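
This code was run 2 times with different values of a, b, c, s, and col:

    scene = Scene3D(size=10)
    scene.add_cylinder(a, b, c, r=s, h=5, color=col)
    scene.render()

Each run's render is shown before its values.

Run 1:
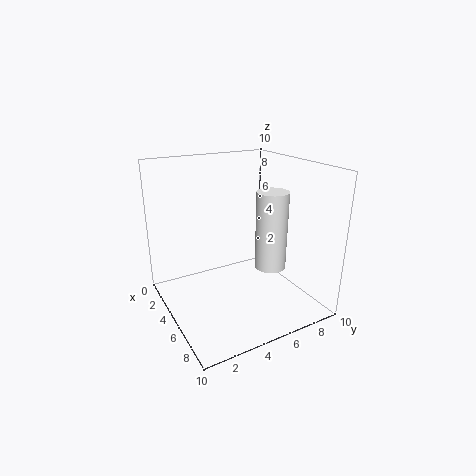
a = 7.5; b = 6; c = 3.75; s = 1; col = 'white'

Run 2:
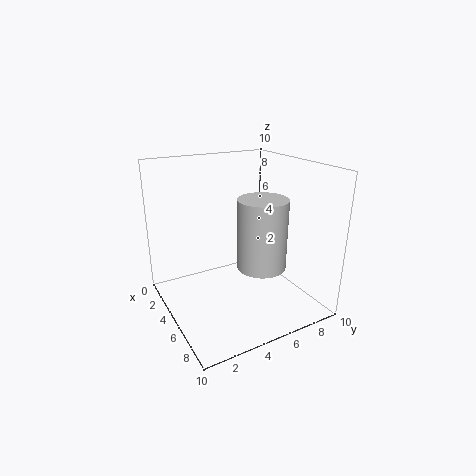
a = 5.75; b = 6.5; c = 2.75; s = 1.75; col = 'lightgray'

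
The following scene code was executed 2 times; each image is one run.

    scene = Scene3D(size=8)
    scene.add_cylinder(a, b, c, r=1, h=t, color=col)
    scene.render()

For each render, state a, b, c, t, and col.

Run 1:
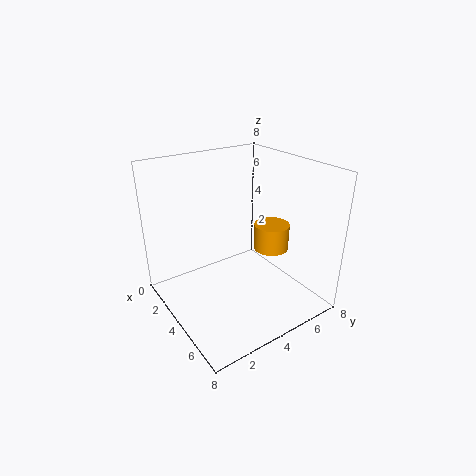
a = 4.5, b = 6, c = 3, t = 1.5, col = 'orange'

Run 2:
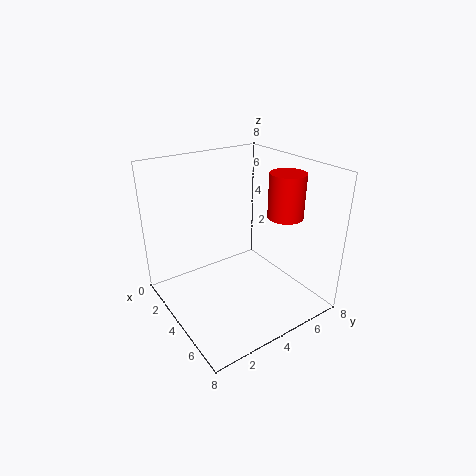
a = 5, b = 6.5, c = 5, t = 2.5, col = 'red'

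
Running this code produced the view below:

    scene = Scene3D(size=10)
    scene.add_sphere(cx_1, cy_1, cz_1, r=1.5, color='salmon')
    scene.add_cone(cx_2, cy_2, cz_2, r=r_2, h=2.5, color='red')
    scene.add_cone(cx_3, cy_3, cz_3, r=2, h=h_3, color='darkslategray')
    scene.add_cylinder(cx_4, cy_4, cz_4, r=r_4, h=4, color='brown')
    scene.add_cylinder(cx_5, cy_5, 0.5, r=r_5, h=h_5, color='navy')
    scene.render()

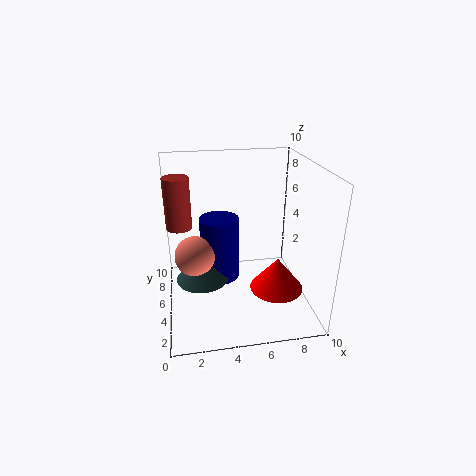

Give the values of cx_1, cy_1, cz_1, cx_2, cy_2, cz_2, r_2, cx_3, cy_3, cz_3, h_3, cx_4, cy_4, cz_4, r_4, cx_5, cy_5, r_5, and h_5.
cx_1 = 2
cy_1 = 6.5
cz_1 = 3
cx_2 = 8
cy_2 = 5
cz_2 = 0.5
r_2 = 2
cx_3 = 2.5
cy_3 = 6.5
cz_3 = 1
h_3 = 2
cx_4 = 1
cy_4 = 8.5
cz_4 = 4.5
r_4 = 1
cx_5 = 4
cy_5 = 7.5
r_5 = 1.5
h_5 = 5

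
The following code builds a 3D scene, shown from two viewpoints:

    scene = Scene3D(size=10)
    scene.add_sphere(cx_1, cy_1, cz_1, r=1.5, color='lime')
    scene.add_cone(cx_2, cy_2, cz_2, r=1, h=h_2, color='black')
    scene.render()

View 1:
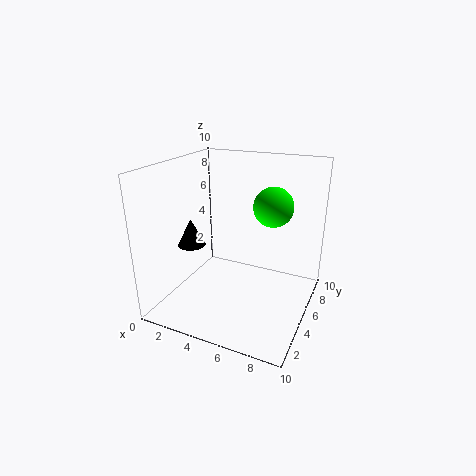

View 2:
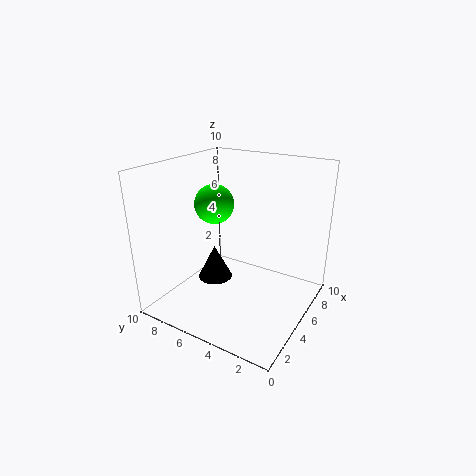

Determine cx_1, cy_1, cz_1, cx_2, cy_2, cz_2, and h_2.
cx_1 = 6.5
cy_1 = 8
cz_1 = 6.5
cx_2 = 1.5
cy_2 = 4.5
cz_2 = 4
h_2 = 2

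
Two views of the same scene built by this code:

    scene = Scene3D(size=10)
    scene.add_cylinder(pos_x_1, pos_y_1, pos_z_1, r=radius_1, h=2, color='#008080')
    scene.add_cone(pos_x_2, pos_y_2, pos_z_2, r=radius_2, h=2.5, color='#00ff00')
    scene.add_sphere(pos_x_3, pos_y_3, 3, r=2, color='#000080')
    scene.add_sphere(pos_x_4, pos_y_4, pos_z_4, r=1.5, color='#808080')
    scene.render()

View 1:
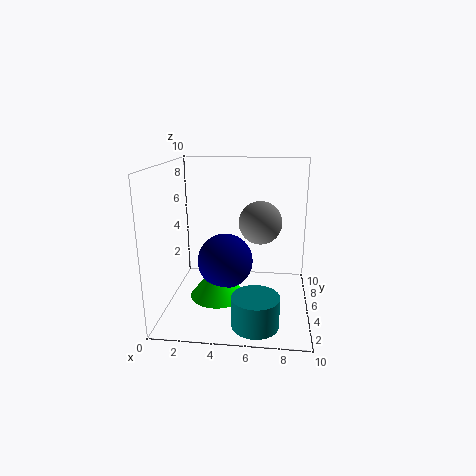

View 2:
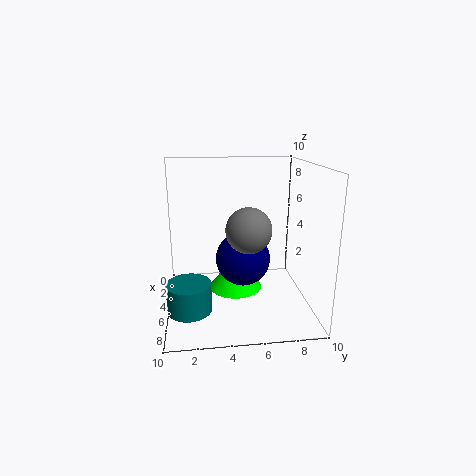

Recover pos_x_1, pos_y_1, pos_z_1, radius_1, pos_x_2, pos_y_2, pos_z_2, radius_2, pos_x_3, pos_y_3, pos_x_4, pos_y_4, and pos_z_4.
pos_x_1 = 6.5, pos_y_1 = 1.5, pos_z_1 = 0.5, radius_1 = 1.5, pos_x_2 = 3.5, pos_y_2 = 5, pos_z_2 = 0.5, radius_2 = 2, pos_x_3 = 4, pos_y_3 = 5.5, pos_x_4 = 6.5, pos_y_4 = 5.5, pos_z_4 = 6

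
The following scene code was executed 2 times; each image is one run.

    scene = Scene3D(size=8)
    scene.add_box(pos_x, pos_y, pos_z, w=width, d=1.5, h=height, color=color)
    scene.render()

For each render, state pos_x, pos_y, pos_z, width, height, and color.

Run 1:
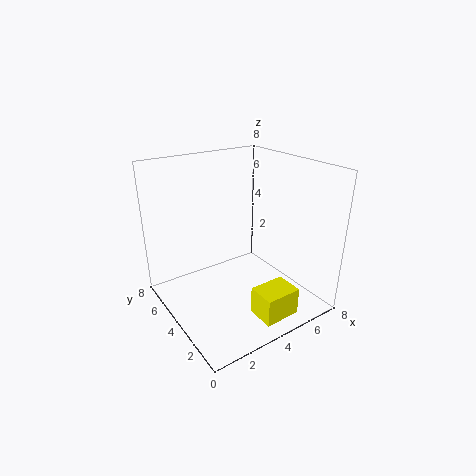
pos_x = 3.5; pos_y = 0.5; pos_z = 0.5; width = 2; height = 1.5; color = 'yellow'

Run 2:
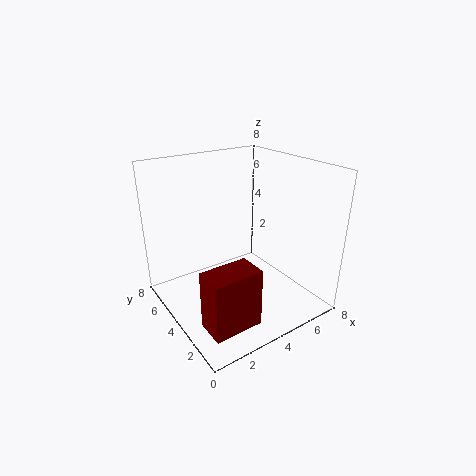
pos_x = 0.5; pos_y = 0.5; pos_z = 1; width = 2.5; height = 3; color = 'maroon'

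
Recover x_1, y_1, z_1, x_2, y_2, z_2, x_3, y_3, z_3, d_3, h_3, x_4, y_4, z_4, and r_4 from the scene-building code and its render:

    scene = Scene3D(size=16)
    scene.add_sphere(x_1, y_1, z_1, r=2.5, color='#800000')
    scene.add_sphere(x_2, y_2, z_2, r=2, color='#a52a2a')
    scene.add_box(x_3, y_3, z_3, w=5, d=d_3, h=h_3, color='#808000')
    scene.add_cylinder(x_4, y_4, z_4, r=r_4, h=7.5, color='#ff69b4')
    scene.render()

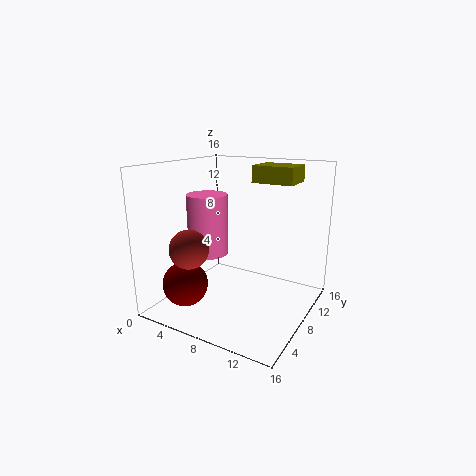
x_1 = 3.5, y_1 = 4, z_1 = 3, x_2 = 5.5, y_2 = 2.5, z_2 = 8, x_3 = 7.5, y_3 = 12, z_3 = 13.5, d_3 = 4, h_3 = 2, x_4 = 2.5, y_4 = 10, z_4 = 4.5, r_4 = 2.5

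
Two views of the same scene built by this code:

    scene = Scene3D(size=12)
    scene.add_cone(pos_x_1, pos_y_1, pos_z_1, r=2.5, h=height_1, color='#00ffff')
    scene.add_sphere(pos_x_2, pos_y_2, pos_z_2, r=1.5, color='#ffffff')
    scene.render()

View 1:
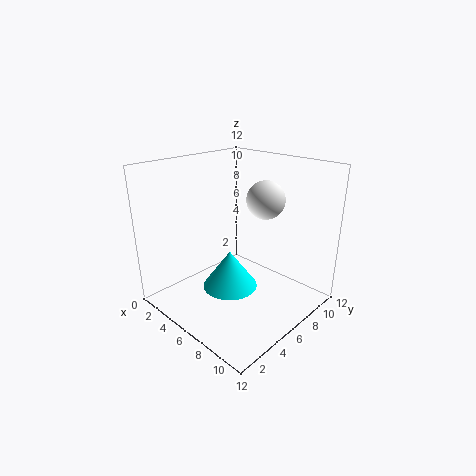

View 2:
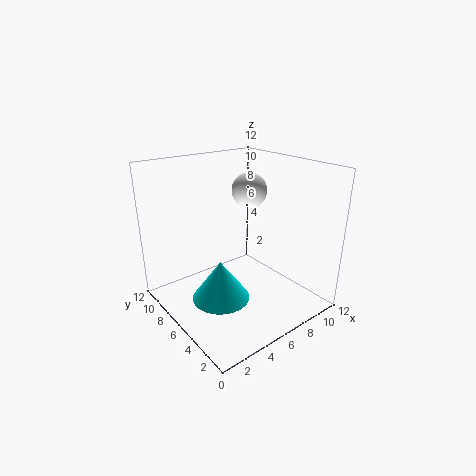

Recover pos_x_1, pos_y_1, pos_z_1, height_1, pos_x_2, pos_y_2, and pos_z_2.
pos_x_1 = 4.5; pos_y_1 = 6.5; pos_z_1 = 0.5; height_1 = 3.5; pos_x_2 = 8; pos_y_2 = 7; pos_z_2 = 9.5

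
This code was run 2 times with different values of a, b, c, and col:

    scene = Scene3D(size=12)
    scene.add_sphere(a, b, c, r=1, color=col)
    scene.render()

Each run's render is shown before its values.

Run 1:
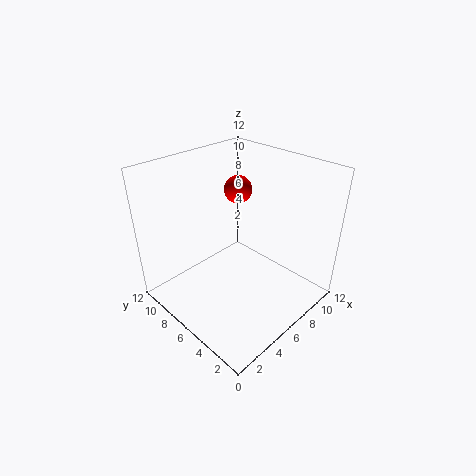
a = 5, b = 5, c = 11, col = 'red'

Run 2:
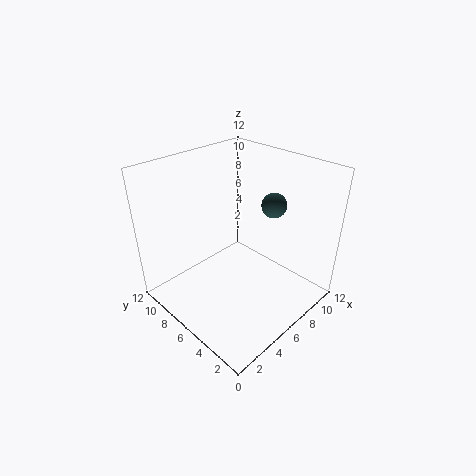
a = 8, b = 4, c = 9, col = 'darkslategray'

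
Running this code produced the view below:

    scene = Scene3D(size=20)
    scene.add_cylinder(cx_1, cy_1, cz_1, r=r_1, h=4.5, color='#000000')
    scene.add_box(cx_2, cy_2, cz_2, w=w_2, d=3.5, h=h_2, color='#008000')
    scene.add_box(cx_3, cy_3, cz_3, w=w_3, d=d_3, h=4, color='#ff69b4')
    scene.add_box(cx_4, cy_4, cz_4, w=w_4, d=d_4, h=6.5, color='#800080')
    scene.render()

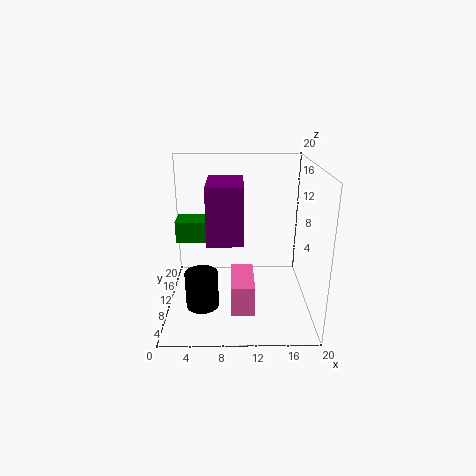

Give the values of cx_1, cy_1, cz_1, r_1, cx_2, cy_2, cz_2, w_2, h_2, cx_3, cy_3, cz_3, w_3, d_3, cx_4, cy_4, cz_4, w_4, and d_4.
cx_1 = 5.5
cy_1 = 3
cz_1 = 4
r_1 = 2
cx_2 = 1.5
cy_2 = 9.5
cz_2 = 9.5
w_2 = 6
h_2 = 3
cx_3 = 9
cy_3 = 2.5
cz_3 = 2.5
w_3 = 3
d_3 = 6.5
cx_4 = 6.5
cy_4 = 0.5
cz_4 = 13
w_4 = 4
d_4 = 6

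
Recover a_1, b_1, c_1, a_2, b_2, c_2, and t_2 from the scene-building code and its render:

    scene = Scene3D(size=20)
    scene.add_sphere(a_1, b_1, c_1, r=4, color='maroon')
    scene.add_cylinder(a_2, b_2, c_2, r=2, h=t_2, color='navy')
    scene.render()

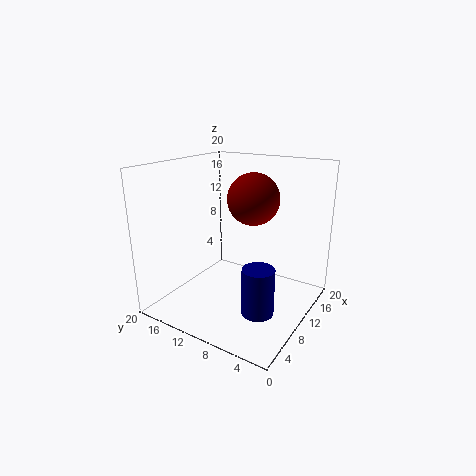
a_1 = 16, b_1 = 11, c_1 = 14, a_2 = 5, b_2 = 4, c_2 = 3, t_2 = 6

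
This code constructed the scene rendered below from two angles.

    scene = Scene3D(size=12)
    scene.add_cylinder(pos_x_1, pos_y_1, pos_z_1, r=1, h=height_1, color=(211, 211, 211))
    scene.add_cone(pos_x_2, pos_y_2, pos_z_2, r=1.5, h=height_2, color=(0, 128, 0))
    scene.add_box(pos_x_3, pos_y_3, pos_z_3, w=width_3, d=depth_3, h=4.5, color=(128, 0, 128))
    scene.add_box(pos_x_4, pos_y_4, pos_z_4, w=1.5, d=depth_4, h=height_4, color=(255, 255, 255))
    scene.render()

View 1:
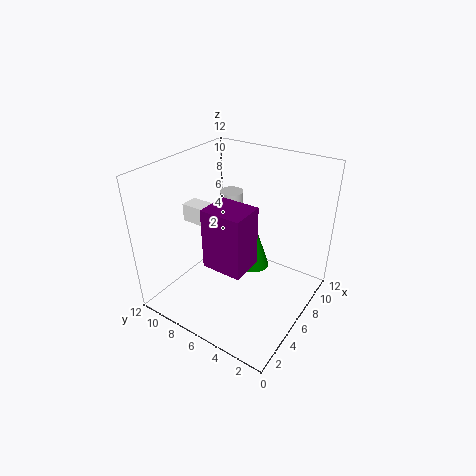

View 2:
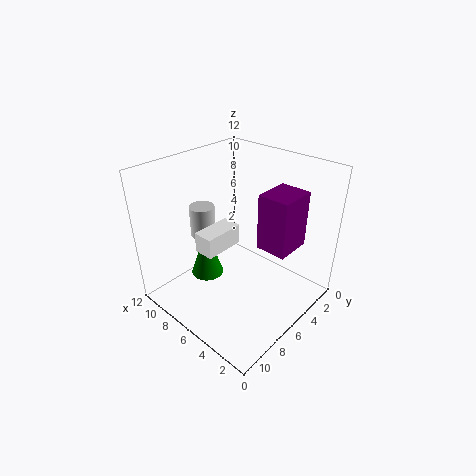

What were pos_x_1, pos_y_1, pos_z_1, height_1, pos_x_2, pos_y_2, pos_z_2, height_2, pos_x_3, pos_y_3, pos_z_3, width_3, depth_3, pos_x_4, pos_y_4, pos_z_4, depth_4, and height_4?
pos_x_1 = 8
pos_y_1 = 8
pos_z_1 = 6.5
height_1 = 2.5
pos_x_2 = 9.5
pos_y_2 = 6.5
pos_z_2 = 1
height_2 = 4.5
pos_x_3 = 1.5
pos_y_3 = 3
pos_z_3 = 6
width_3 = 2.5
depth_3 = 3
pos_x_4 = 4.5
pos_y_4 = 7.5
pos_z_4 = 7
depth_4 = 3
height_4 = 1.5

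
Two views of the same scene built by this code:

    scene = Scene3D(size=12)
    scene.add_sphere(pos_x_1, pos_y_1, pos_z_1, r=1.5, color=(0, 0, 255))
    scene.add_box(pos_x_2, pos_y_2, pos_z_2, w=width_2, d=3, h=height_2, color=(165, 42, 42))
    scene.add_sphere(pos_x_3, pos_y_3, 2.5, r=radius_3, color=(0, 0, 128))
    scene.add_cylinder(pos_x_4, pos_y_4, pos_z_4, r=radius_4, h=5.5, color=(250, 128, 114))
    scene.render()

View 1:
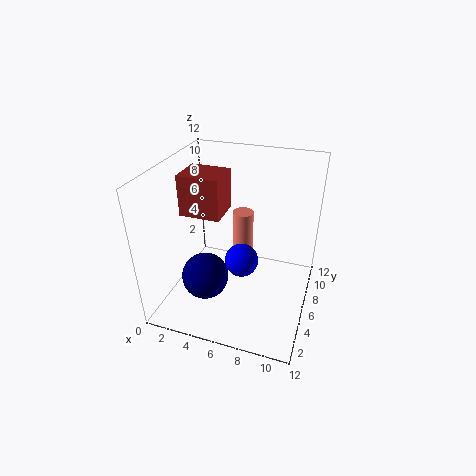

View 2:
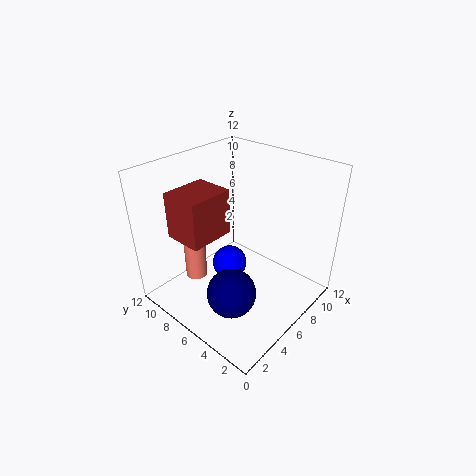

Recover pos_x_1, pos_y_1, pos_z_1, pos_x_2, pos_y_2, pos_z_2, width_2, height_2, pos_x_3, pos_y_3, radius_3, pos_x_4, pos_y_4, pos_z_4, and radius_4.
pos_x_1 = 6; pos_y_1 = 7; pos_z_1 = 3; pos_x_2 = 1; pos_y_2 = 5.5; pos_z_2 = 7.5; width_2 = 3.5; height_2 = 3.5; pos_x_3 = 3.5; pos_y_3 = 4.5; radius_3 = 2; pos_x_4 = 5; pos_y_4 = 10.5; pos_z_4 = 0.5; radius_4 = 1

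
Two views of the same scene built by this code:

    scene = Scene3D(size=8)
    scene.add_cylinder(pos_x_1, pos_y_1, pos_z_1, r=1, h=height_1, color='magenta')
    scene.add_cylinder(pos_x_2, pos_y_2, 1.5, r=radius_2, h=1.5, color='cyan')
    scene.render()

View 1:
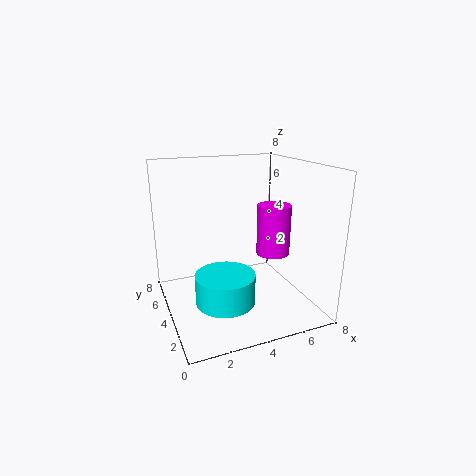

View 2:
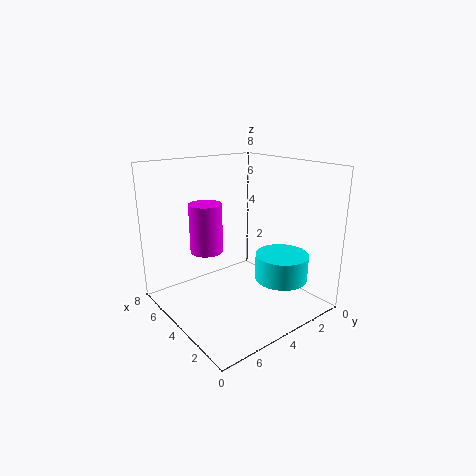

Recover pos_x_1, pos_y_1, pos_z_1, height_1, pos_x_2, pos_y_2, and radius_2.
pos_x_1 = 6.5
pos_y_1 = 4.5
pos_z_1 = 2.5
height_1 = 3
pos_x_2 = 2.5
pos_y_2 = 2
radius_2 = 1.5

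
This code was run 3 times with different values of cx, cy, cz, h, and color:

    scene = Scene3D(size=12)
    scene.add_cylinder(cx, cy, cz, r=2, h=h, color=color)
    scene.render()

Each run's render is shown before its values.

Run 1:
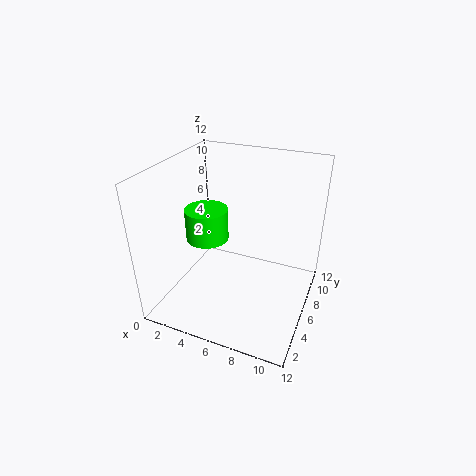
cx = 2
cy = 8
cz = 4
h = 3
color = 'lime'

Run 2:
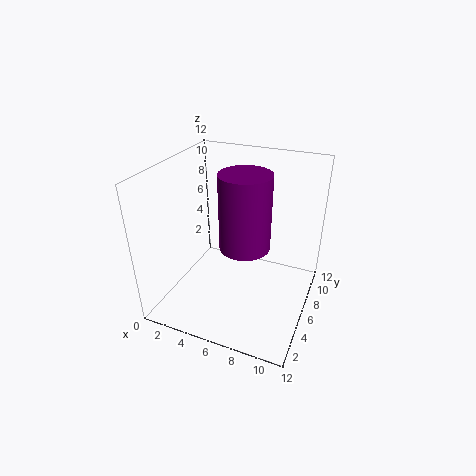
cx = 7
cy = 5
cz = 6
h = 6
color = 'purple'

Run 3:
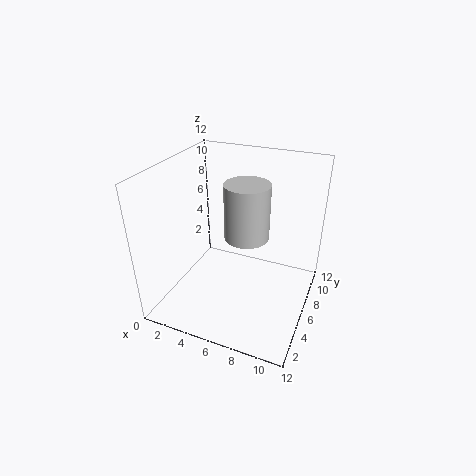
cx = 6
cy = 8
cz = 5
h = 5
color = 'lightgray'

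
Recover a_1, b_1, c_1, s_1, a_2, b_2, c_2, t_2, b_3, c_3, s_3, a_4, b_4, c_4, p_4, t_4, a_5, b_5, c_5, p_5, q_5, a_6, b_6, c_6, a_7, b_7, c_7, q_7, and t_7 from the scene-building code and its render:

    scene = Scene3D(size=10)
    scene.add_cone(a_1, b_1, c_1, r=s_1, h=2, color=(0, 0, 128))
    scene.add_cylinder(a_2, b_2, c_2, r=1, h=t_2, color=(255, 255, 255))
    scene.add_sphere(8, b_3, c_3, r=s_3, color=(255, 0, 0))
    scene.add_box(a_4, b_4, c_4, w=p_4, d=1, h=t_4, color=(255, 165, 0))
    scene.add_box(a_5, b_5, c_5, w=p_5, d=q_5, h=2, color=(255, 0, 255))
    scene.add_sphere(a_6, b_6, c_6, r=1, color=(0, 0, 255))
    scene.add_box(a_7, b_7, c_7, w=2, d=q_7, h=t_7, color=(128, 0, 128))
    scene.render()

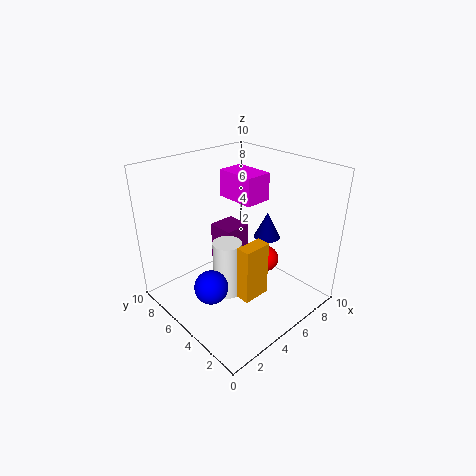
a_1 = 8; b_1 = 5; c_1 = 4; s_1 = 1; a_2 = 4; b_2 = 5; c_2 = 1; t_2 = 4; b_3 = 5; c_3 = 2; s_3 = 1; a_4 = 4; b_4 = 3; c_4 = 1; p_4 = 2; t_4 = 4; a_5 = 6; b_5 = 5; c_5 = 7; p_5 = 2; q_5 = 3; a_6 = 1; b_6 = 3; c_6 = 4; a_7 = 5; b_7 = 6; c_7 = 2; q_7 = 2; t_7 = 3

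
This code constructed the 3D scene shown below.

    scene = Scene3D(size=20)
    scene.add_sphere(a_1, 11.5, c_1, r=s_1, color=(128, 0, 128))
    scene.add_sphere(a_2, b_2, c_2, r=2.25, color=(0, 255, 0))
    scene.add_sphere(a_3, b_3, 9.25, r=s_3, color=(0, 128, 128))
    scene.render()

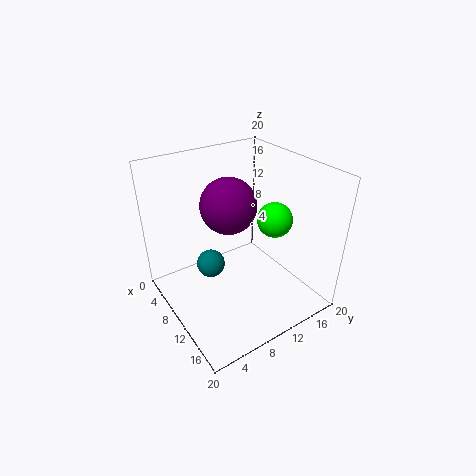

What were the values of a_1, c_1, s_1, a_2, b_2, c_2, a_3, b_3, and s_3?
a_1 = 5.25; c_1 = 12.5; s_1 = 4.25; a_2 = 14.25; b_2 = 12.75; c_2 = 14; a_3 = 12; b_3 = 4.5; s_3 = 1.75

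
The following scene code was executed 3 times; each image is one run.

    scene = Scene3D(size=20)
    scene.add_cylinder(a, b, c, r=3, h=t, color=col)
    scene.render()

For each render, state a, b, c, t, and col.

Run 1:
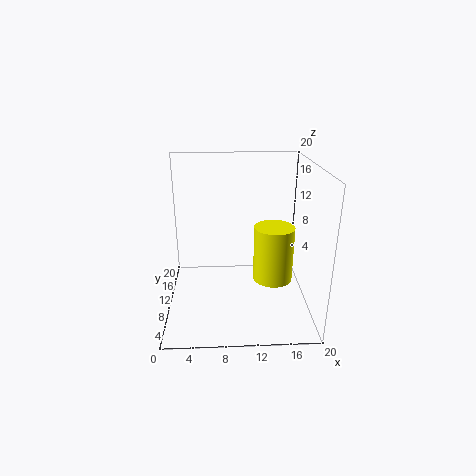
a = 15.5; b = 12.5; c = 2; t = 8.5; col = 'yellow'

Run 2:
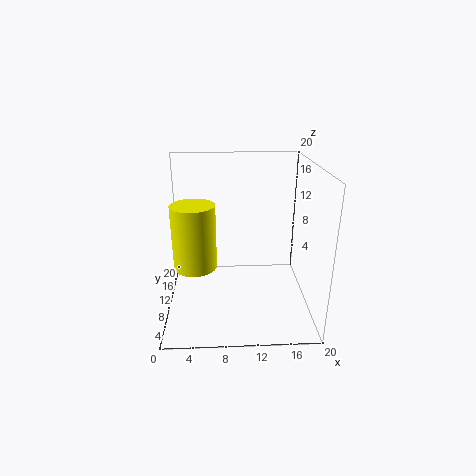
a = 4; b = 9.5; c = 6; t = 9; col = 'yellow'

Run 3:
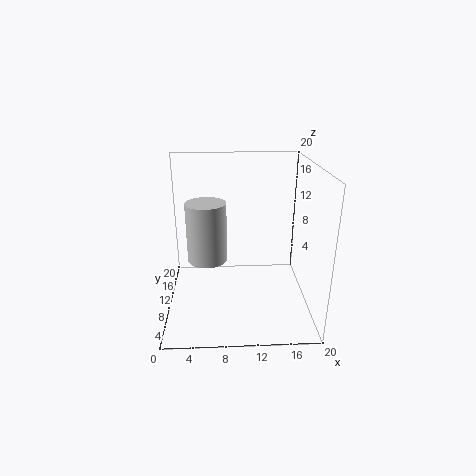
a = 5.5; b = 13.5; c = 5; t = 9; col = 'lightgray'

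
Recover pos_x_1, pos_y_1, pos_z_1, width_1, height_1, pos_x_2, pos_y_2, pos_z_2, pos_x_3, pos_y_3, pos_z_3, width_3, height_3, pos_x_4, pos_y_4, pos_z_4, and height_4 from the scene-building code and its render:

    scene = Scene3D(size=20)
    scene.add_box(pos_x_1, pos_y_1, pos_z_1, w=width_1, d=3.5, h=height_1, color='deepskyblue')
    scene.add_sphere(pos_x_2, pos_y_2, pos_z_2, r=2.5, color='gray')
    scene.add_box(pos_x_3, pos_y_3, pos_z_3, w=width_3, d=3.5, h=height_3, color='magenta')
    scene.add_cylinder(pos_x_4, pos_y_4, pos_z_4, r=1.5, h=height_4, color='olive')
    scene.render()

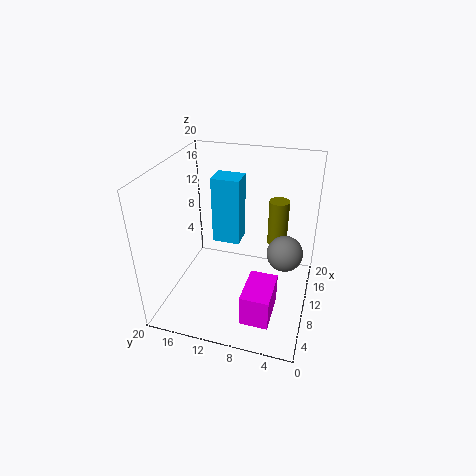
pos_x_1 = 7
pos_y_1 = 9
pos_z_1 = 11
width_1 = 3
height_1 = 8.5
pos_x_2 = 11
pos_y_2 = 3.5
pos_z_2 = 8
pos_x_3 = 0.5
pos_y_3 = 3.5
pos_z_3 = 4
width_3 = 5.5
height_3 = 4
pos_x_4 = 16
pos_y_4 = 5.5
pos_z_4 = 6.5
height_4 = 7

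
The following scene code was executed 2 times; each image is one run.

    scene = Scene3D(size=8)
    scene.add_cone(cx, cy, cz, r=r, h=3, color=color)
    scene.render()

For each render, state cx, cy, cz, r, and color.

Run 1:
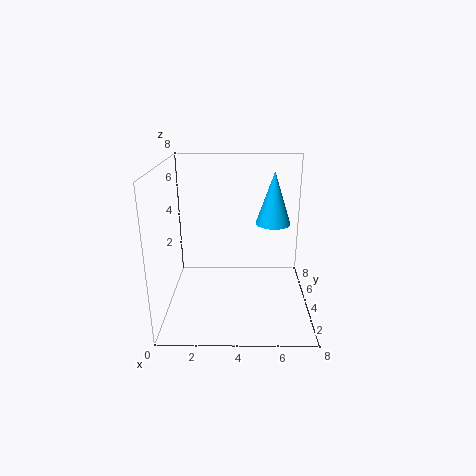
cx = 6; cy = 5; cz = 4.5; r = 1; color = 'deepskyblue'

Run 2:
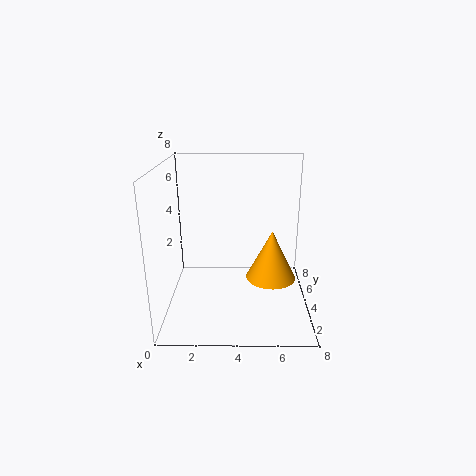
cx = 6; cy = 5; cz = 1; r = 1.5; color = 'orange'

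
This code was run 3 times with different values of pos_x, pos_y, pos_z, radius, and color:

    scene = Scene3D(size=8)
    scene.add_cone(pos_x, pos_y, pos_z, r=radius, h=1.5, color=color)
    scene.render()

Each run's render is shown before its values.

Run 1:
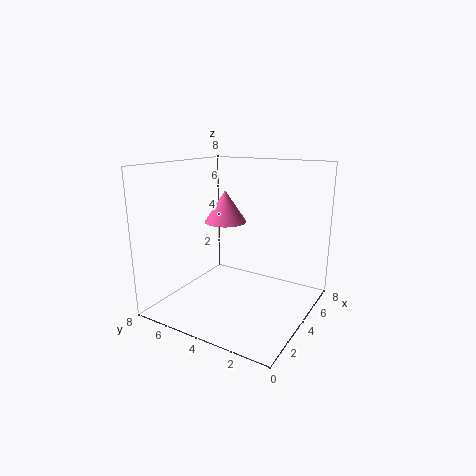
pos_x = 2
pos_y = 3.5
pos_z = 5.5
radius = 1
color = 'hotpink'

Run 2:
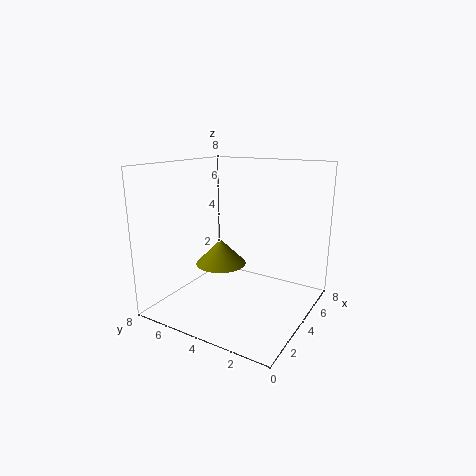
pos_x = 4.5
pos_y = 5.5
pos_z = 2
radius = 1.5
color = 'olive'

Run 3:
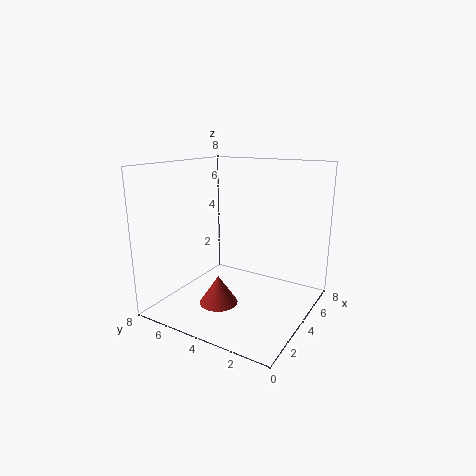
pos_x = 2
pos_y = 4
pos_z = 1
radius = 1
color = 'brown'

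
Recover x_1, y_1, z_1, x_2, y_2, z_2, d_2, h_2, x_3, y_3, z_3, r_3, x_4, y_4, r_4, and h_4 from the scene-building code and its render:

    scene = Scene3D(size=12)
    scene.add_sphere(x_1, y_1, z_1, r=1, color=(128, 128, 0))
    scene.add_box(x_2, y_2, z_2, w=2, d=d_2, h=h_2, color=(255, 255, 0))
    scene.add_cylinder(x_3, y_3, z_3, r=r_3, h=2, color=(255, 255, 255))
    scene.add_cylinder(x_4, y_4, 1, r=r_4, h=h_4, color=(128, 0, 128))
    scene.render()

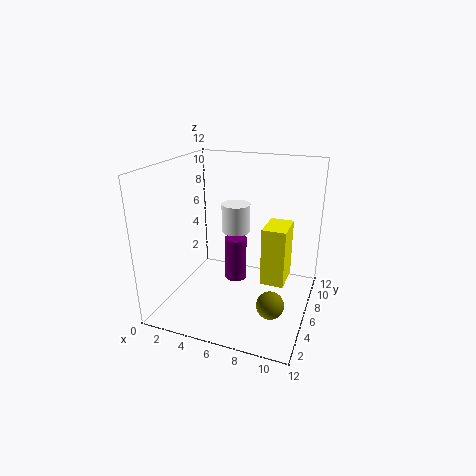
x_1 = 10, y_1 = 2, z_1 = 3, x_2 = 8, y_2 = 6, z_2 = 2, d_2 = 3, h_2 = 5, x_3 = 7, y_3 = 3, z_3 = 8, r_3 = 1, x_4 = 5, y_4 = 8, r_4 = 1, h_4 = 4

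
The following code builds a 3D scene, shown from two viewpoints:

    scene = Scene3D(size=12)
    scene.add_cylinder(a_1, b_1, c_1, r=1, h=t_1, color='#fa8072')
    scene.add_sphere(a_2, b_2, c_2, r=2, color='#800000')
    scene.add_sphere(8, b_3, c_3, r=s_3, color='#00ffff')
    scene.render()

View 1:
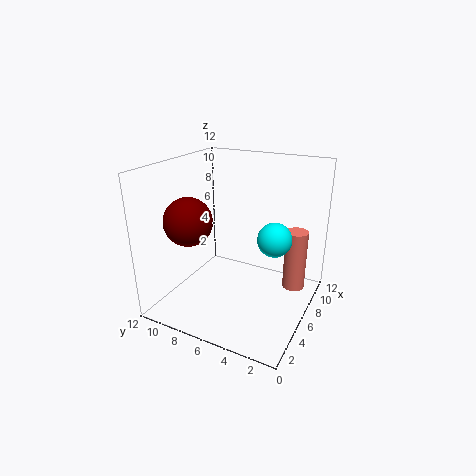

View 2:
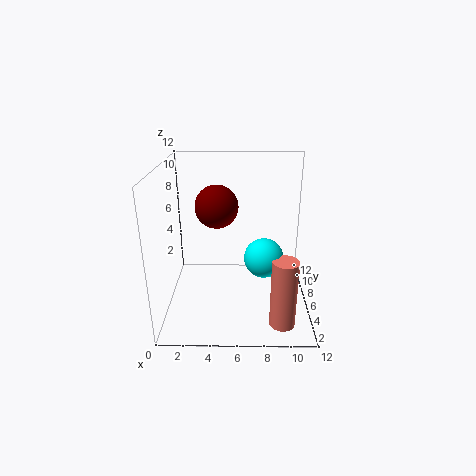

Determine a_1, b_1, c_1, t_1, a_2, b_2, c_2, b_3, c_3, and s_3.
a_1 = 9.5
b_1 = 2
c_1 = 0.5
t_1 = 5.5
a_2 = 4
b_2 = 9.5
c_2 = 7.5
b_3 = 3.5
c_3 = 5.5
s_3 = 1.5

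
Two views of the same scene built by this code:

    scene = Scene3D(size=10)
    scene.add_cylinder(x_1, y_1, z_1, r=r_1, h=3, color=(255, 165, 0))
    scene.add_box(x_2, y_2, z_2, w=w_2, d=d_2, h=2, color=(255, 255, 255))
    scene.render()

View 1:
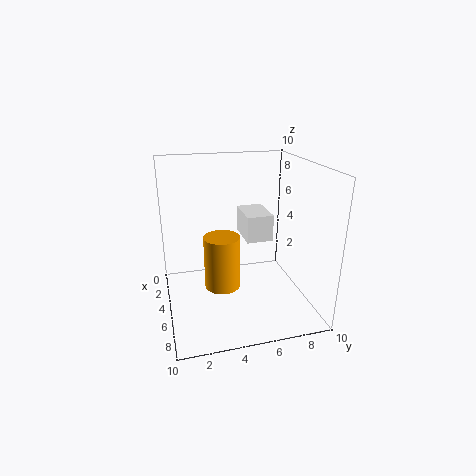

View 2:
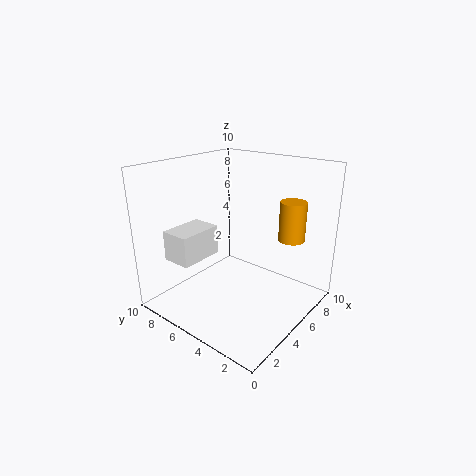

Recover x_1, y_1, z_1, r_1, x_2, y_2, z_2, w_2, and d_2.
x_1 = 9
y_1 = 3
z_1 = 4
r_1 = 1
x_2 = 1
y_2 = 6
z_2 = 4
w_2 = 3
d_2 = 2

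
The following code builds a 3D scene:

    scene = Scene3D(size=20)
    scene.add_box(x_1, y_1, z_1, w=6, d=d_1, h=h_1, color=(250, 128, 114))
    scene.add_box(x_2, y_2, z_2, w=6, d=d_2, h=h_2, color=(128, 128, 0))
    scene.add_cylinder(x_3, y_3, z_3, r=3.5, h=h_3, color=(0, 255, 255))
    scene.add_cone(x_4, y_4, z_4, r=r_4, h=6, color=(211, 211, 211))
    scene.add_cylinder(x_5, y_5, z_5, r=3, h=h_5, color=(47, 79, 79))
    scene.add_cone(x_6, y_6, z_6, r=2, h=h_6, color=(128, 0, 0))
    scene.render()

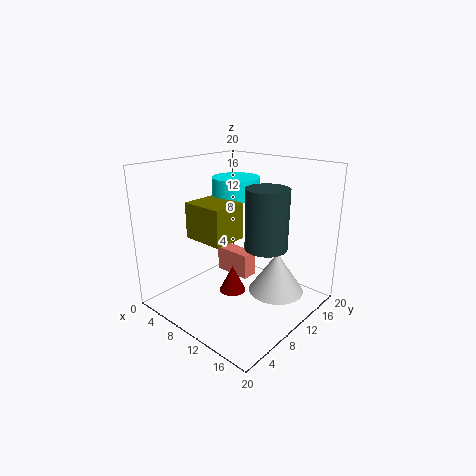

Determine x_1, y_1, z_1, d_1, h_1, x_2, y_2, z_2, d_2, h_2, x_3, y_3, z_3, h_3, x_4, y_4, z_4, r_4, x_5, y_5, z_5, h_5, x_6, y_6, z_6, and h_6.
x_1 = 2, y_1 = 14, z_1 = 1, d_1 = 2.5, h_1 = 4, x_2 = 4.5, y_2 = 5.5, z_2 = 10, d_2 = 5, h_2 = 5, x_3 = 6.5, y_3 = 13.5, z_3 = 14.5, h_3 = 3, x_4 = 14, y_4 = 14, z_4 = 1.5, r_4 = 4, x_5 = 13, y_5 = 12.5, z_5 = 8.5, h_5 = 8.5, x_6 = 8, y_6 = 11, z_6 = 0.5, h_6 = 4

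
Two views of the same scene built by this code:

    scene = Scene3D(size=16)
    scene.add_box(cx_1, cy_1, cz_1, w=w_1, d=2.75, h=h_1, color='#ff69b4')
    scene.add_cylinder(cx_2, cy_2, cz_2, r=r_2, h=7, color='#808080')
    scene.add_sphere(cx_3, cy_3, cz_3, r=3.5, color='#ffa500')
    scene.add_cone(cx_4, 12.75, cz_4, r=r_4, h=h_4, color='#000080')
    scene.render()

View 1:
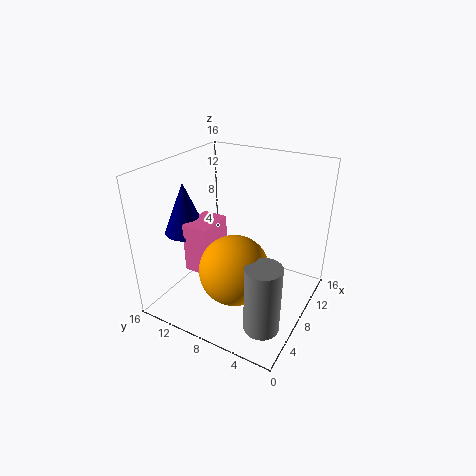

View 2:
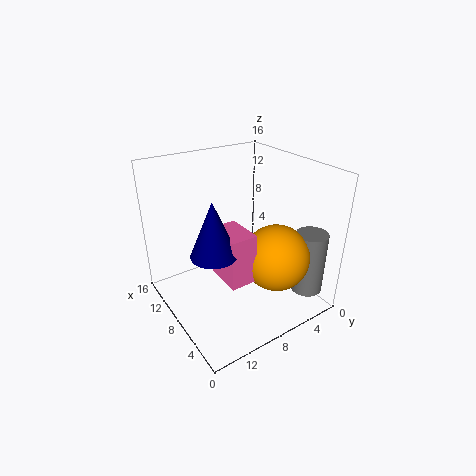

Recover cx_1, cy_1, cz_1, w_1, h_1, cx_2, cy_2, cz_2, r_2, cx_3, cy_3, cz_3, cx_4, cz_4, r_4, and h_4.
cx_1 = 3.25, cy_1 = 9, cz_1 = 5.5, w_1 = 4, h_1 = 5.25, cx_2 = 2.5, cy_2 = 2.25, cz_2 = 2.25, r_2 = 1.75, cx_3 = 3.75, cy_3 = 6, cz_3 = 7, cx_4 = 5, cz_4 = 9, r_4 = 2.25, h_4 = 5.5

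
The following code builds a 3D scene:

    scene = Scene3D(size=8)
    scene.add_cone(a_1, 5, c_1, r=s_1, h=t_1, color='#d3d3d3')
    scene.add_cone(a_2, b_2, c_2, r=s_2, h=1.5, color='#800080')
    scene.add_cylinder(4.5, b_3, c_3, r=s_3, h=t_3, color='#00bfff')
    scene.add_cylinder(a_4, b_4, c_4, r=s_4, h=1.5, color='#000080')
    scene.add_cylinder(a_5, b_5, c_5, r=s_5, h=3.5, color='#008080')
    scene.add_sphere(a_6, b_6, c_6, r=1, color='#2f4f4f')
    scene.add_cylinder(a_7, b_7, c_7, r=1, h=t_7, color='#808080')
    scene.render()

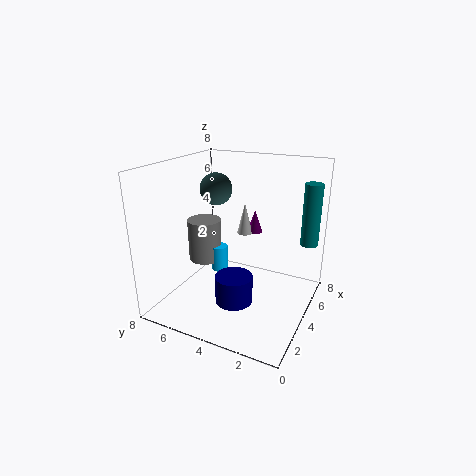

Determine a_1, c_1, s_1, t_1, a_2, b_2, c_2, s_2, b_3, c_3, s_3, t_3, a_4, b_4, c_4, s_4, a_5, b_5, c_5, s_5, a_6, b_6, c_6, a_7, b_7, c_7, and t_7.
a_1 = 7
c_1 = 3
s_1 = 0.5
t_1 = 2
a_2 = 7.5
b_2 = 4.5
c_2 = 3
s_2 = 0.5
b_3 = 5.5
c_3 = 1.5
s_3 = 0.5
t_3 = 1.5
a_4 = 2.5
b_4 = 3.5
c_4 = 1
s_4 = 1
a_5 = 6
b_5 = 0.5
c_5 = 3.5
s_5 = 0.5
a_6 = 6
b_6 = 6.5
c_6 = 6
a_7 = 4.5
b_7 = 6.5
c_7 = 2
t_7 = 2.5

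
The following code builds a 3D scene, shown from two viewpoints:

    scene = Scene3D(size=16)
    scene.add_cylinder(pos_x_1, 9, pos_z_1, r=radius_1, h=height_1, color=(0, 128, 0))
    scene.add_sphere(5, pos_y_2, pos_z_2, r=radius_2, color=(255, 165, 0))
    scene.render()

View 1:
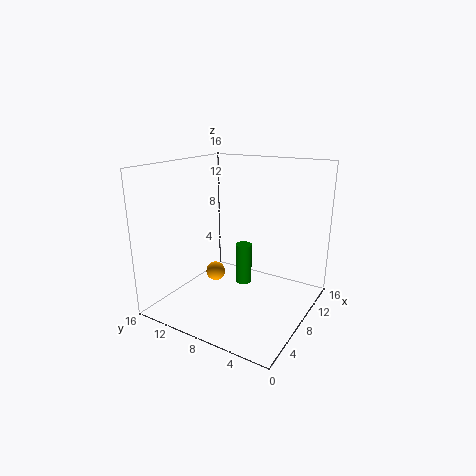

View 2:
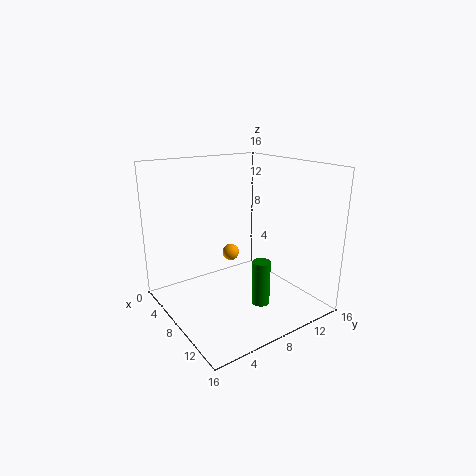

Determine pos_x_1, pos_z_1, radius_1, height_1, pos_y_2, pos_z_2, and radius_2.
pos_x_1 = 11
pos_z_1 = 1
radius_1 = 1
height_1 = 5
pos_y_2 = 9
pos_z_2 = 5
radius_2 = 1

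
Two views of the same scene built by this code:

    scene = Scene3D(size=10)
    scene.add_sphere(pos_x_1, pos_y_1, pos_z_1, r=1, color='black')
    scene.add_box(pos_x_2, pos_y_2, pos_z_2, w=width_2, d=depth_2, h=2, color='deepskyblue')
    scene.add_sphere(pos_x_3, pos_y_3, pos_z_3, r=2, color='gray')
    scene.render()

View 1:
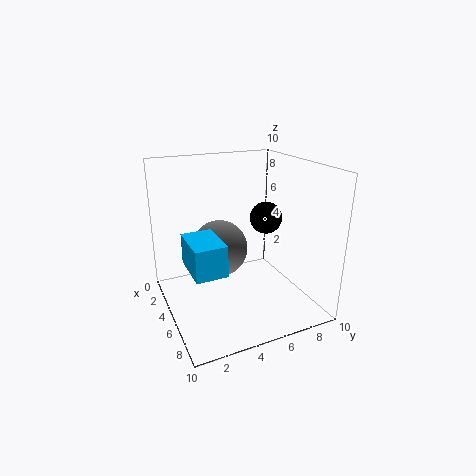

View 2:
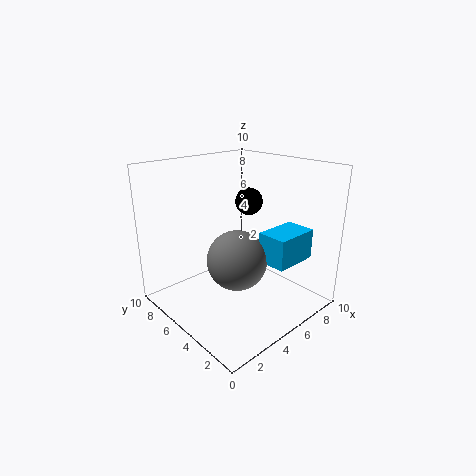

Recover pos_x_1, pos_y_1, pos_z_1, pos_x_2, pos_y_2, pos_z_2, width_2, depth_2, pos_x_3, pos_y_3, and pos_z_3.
pos_x_1 = 7, pos_y_1 = 6, pos_z_1 = 7, pos_x_2 = 5, pos_y_2 = 1, pos_z_2 = 4, width_2 = 3, depth_2 = 2, pos_x_3 = 4, pos_y_3 = 4, pos_z_3 = 4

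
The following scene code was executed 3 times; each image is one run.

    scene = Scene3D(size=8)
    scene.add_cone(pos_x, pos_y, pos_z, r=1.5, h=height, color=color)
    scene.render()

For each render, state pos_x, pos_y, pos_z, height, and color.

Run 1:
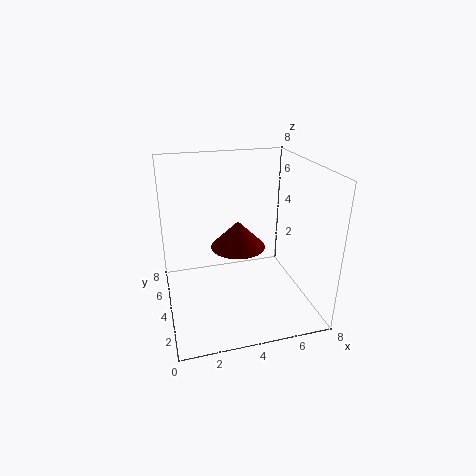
pos_x = 4
pos_y = 4
pos_z = 3.5
height = 1.5
color = 'maroon'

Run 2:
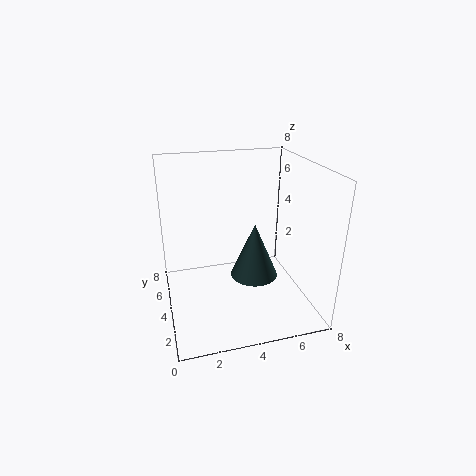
pos_x = 5.5
pos_y = 5.5
pos_z = 0.5
height = 3.5
color = 'darkslategray'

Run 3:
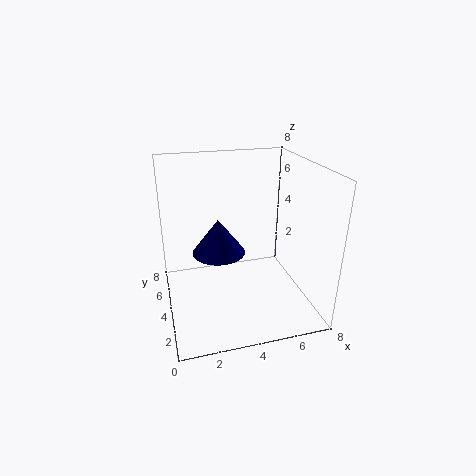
pos_x = 3
pos_y = 4.5
pos_z = 3
height = 2
color = 'navy'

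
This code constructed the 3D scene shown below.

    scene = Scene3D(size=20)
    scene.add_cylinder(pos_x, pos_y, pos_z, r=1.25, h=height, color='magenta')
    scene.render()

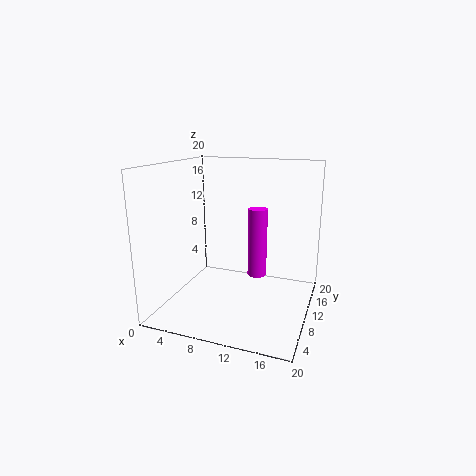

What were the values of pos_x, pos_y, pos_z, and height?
pos_x = 13.25; pos_y = 8.5; pos_z = 5.75; height = 9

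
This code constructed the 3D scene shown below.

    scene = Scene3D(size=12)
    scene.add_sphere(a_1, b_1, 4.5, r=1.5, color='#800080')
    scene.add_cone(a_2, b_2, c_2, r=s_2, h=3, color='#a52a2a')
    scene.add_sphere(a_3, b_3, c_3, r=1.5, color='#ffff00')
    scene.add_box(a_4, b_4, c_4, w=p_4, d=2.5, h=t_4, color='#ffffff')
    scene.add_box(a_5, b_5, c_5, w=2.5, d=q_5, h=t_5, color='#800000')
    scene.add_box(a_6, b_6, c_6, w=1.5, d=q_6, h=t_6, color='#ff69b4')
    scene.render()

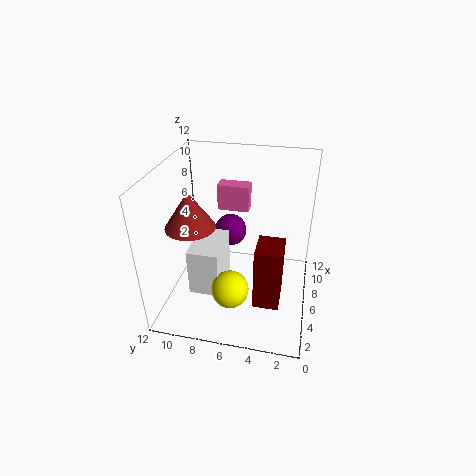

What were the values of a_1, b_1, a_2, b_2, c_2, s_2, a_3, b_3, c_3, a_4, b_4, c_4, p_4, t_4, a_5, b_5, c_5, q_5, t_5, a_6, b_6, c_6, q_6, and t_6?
a_1 = 9.5, b_1 = 7.5, a_2 = 4.5, b_2 = 9.5, c_2 = 7.5, s_2 = 2, a_3 = 3, b_3 = 6, c_3 = 3, a_4 = 3, b_4 = 7, c_4 = 2, p_4 = 4, t_4 = 4, a_5 = 2, b_5 = 2, c_5 = 2.5, q_5 = 2, t_5 = 5, a_6 = 10.5, b_6 = 6, c_6 = 6, q_6 = 3, t_6 = 2.5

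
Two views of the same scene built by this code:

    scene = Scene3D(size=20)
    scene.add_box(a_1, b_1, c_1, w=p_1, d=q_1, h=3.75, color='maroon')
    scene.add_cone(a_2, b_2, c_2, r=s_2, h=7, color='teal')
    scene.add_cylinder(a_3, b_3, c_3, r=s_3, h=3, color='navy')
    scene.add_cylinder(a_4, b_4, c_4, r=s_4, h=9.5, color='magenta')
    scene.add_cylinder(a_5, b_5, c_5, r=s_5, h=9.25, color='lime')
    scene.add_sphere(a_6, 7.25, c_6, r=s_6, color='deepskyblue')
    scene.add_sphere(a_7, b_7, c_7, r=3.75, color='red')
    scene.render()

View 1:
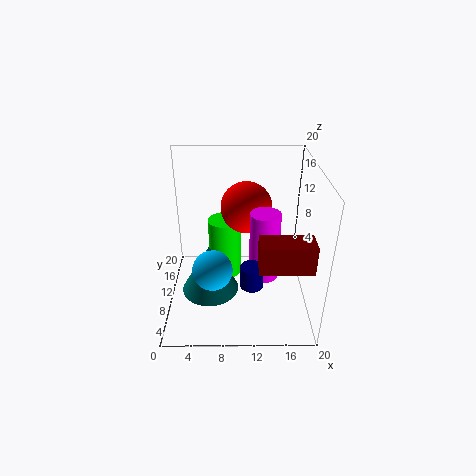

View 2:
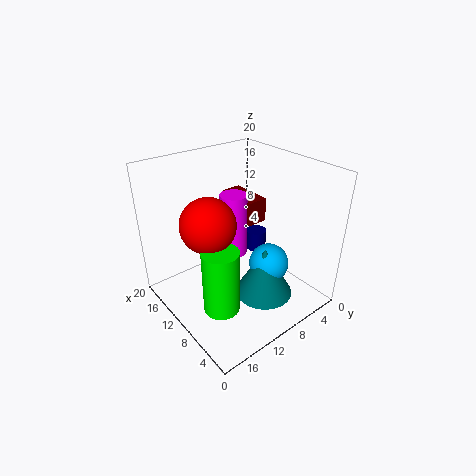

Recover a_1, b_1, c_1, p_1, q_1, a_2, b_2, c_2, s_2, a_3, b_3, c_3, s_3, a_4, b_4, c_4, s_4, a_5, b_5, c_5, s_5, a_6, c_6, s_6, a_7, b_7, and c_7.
a_1 = 12.5; b_1 = 2.5; c_1 = 9.25; p_1 = 6.75; q_1 = 3.25; a_2 = 6; b_2 = 8.5; c_2 = 2.5; s_2 = 4; a_3 = 11.75; b_3 = 5; c_3 = 5.75; s_3 = 1.5; a_4 = 13.5; b_4 = 8; c_4 = 5.25; s_4 = 2; a_5 = 8; b_5 = 14.5; c_5 = 1.25; s_5 = 2.5; a_6 = 6.5; c_6 = 6.5; s_6 = 2.75; a_7 = 11.25; b_7 = 14; c_7 = 12.75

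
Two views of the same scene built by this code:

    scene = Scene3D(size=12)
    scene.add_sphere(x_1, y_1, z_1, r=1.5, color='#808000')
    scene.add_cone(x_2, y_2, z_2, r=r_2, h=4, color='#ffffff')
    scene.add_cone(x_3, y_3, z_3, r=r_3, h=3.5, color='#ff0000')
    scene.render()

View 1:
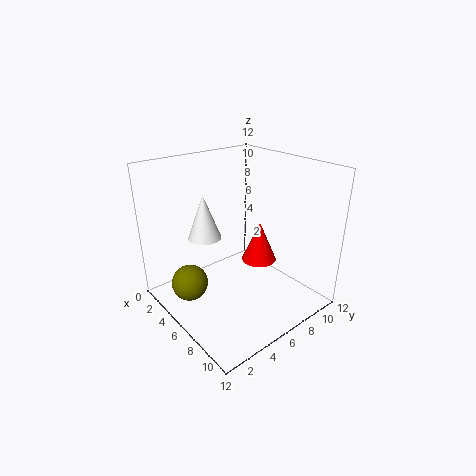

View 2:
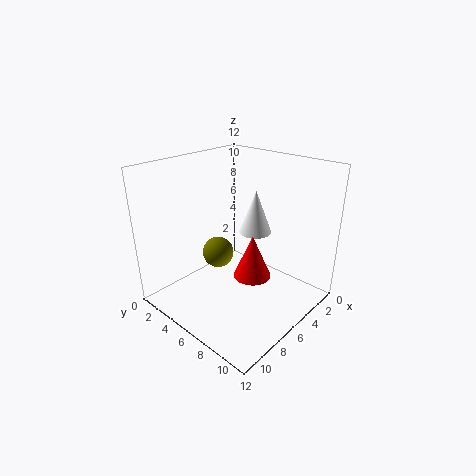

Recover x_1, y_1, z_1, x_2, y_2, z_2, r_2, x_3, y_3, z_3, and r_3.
x_1 = 4.5; y_1 = 2; z_1 = 2.5; x_2 = 2.5; y_2 = 5; z_2 = 5; r_2 = 1.5; x_3 = 6.5; y_3 = 8; z_3 = 3.5; r_3 = 1.5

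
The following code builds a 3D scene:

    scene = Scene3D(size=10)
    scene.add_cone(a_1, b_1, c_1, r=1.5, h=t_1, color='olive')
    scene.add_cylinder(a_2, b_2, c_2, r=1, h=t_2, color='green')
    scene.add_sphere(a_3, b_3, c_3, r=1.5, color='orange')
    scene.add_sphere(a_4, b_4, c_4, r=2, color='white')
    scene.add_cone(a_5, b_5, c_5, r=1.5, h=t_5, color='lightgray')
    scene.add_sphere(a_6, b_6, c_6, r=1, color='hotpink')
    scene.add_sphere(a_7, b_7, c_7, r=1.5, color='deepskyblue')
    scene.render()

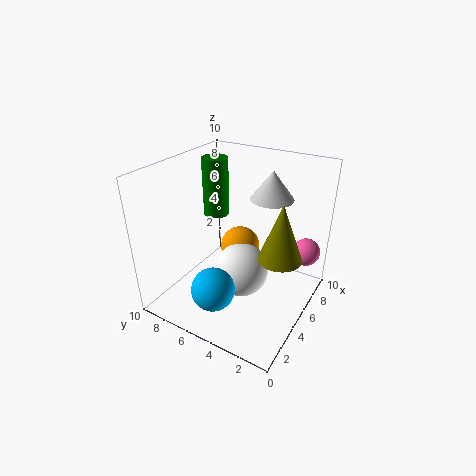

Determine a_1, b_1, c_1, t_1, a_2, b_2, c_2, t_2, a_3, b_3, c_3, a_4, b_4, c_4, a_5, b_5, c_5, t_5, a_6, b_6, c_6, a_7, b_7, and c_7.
a_1 = 5.5
b_1 = 2
c_1 = 4
t_1 = 4
a_2 = 7.5
b_2 = 8.5
c_2 = 5
t_2 = 4.5
a_3 = 7
b_3 = 6
c_3 = 3
a_4 = 5.5
b_4 = 5
c_4 = 2
a_5 = 7
b_5 = 3.5
c_5 = 7.5
t_5 = 2
a_6 = 8
b_6 = 1
c_6 = 3.5
a_7 = 2.5
b_7 = 5.5
c_7 = 2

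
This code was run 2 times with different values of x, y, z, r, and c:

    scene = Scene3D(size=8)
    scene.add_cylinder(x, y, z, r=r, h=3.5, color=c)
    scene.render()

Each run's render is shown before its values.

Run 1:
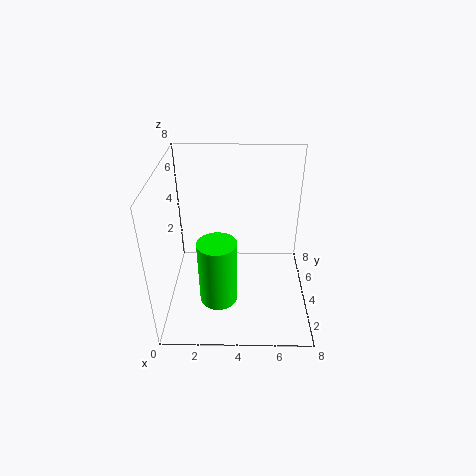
x = 3
y = 2
z = 1.5
r = 1
c = 'lime'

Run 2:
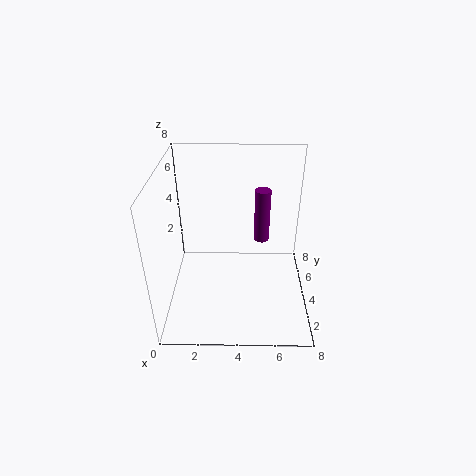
x = 5.5
y = 7
z = 2
r = 0.5
c = 'purple'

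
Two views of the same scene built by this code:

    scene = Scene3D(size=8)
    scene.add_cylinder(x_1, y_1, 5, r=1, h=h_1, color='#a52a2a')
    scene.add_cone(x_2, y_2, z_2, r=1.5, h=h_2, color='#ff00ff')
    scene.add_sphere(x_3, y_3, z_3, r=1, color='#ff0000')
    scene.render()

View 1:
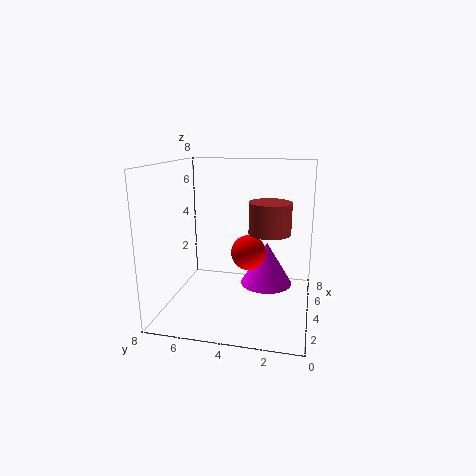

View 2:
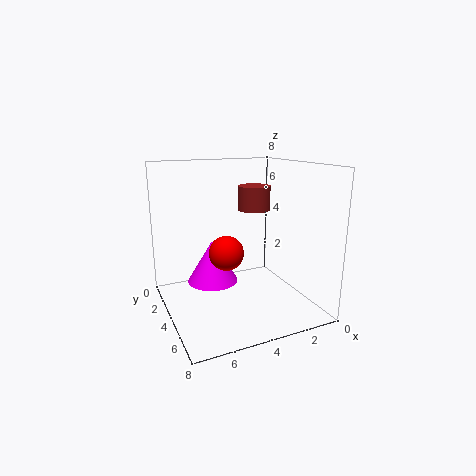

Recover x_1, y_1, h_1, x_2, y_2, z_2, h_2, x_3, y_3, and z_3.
x_1 = 2
y_1 = 2
h_1 = 1.5
x_2 = 5
y_2 = 2.5
z_2 = 1
h_2 = 2.5
x_3 = 4.5
y_3 = 3.5
z_3 = 3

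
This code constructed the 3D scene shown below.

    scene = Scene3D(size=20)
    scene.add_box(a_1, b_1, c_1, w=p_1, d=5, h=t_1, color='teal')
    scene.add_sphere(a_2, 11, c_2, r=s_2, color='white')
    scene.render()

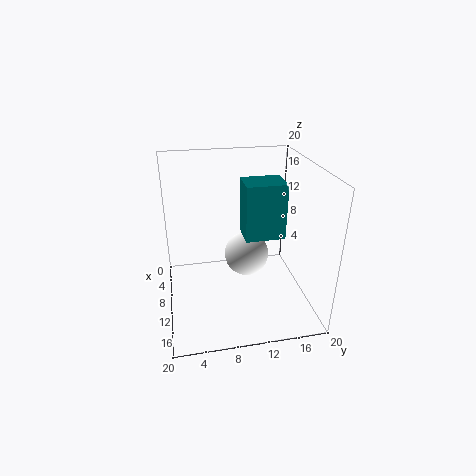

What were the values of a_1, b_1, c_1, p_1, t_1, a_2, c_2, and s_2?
a_1 = 11
b_1 = 10
c_1 = 12
p_1 = 4
t_1 = 7
a_2 = 11
c_2 = 8
s_2 = 3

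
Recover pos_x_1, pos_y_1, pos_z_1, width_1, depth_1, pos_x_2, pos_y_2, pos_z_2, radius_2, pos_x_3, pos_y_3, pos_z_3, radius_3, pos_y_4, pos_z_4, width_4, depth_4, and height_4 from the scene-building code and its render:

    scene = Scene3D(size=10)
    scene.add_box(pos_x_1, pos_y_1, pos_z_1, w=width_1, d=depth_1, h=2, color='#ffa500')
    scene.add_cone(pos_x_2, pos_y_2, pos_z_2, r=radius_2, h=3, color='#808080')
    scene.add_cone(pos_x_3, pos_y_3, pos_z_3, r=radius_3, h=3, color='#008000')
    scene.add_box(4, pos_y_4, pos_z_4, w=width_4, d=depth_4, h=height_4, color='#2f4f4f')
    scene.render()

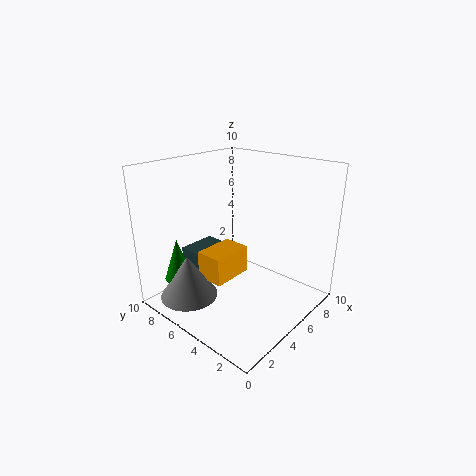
pos_x_1 = 3, pos_y_1 = 5, pos_z_1 = 2, width_1 = 3, depth_1 = 2, pos_x_2 = 2, pos_y_2 = 7, pos_z_2 = 1, radius_2 = 2, pos_x_3 = 2, pos_y_3 = 8, pos_z_3 = 2, radius_3 = 1, pos_y_4 = 8, pos_z_4 = 1, width_4 = 3, depth_4 = 2, height_4 = 2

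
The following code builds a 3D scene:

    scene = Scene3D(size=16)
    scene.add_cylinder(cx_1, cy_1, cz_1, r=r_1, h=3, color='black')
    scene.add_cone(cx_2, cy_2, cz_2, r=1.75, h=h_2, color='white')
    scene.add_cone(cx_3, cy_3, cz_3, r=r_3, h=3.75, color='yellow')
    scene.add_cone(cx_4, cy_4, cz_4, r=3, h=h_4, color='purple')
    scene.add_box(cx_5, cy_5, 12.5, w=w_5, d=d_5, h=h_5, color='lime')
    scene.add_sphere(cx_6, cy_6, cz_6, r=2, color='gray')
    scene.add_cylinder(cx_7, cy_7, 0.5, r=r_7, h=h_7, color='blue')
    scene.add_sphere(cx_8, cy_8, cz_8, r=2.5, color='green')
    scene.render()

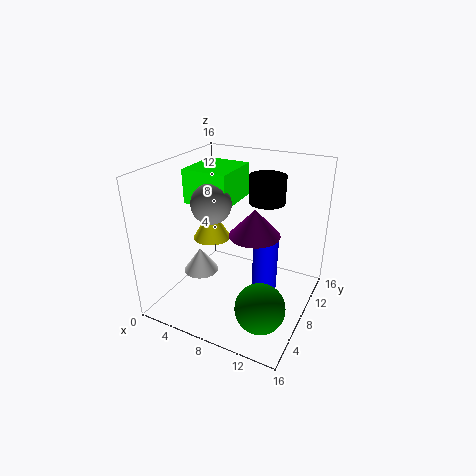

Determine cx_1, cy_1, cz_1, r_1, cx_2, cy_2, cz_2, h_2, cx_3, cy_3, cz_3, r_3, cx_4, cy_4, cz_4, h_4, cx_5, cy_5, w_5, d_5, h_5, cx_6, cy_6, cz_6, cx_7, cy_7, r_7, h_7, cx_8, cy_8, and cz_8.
cx_1 = 10.25
cy_1 = 10.5
cz_1 = 11.75
r_1 = 2
cx_2 = 6
cy_2 = 3.5
cz_2 = 6
h_2 = 2.5
cx_3 = 3.5
cy_3 = 9.75
cz_3 = 6.25
r_3 = 2.25
cx_4 = 9
cy_4 = 10.25
cz_4 = 7.5
h_4 = 3.25
cx_5 = 3.5
cy_5 = 4.75
w_5 = 4.75
d_5 = 5.25
h_5 = 3.5
cx_6 = 6.75
cy_6 = 4.75
cz_6 = 13
cx_7 = 10.25
cy_7 = 10.75
r_7 = 1.5
h_7 = 7
cx_8 = 13
cy_8 = 3
cz_8 = 3.75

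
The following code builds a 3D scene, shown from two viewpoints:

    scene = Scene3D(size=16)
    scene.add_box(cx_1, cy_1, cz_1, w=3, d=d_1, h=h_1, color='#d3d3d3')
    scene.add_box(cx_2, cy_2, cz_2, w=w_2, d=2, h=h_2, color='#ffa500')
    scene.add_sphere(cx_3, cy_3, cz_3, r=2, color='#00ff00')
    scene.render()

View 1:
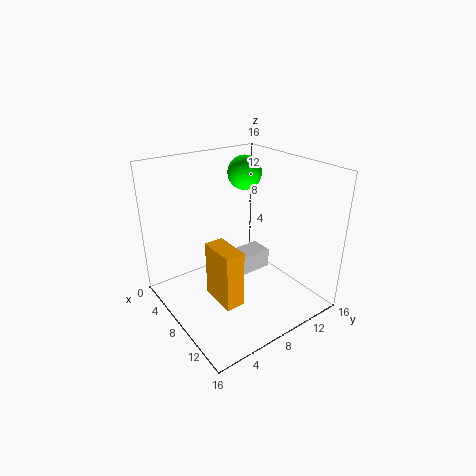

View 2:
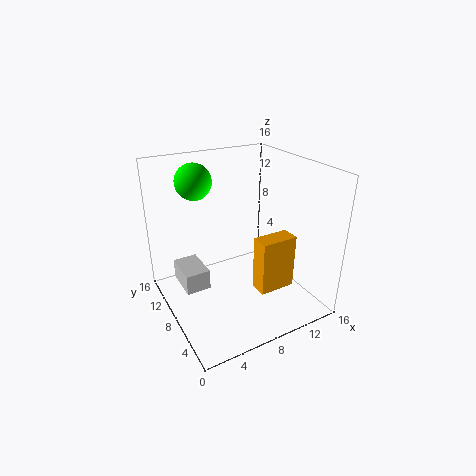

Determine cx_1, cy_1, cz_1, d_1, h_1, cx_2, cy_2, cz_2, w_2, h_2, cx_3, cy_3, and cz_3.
cx_1 = 2.5, cy_1 = 10.5, cz_1 = 0.5, d_1 = 4.5, h_1 = 2.5, cx_2 = 8.5, cy_2 = 3.5, cz_2 = 3, w_2 = 4, h_2 = 6, cx_3 = 4.5, cy_3 = 11.5, cz_3 = 14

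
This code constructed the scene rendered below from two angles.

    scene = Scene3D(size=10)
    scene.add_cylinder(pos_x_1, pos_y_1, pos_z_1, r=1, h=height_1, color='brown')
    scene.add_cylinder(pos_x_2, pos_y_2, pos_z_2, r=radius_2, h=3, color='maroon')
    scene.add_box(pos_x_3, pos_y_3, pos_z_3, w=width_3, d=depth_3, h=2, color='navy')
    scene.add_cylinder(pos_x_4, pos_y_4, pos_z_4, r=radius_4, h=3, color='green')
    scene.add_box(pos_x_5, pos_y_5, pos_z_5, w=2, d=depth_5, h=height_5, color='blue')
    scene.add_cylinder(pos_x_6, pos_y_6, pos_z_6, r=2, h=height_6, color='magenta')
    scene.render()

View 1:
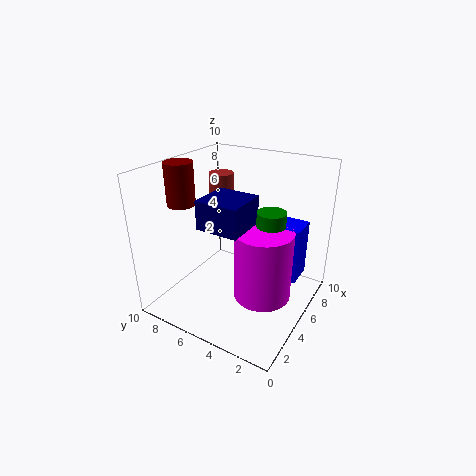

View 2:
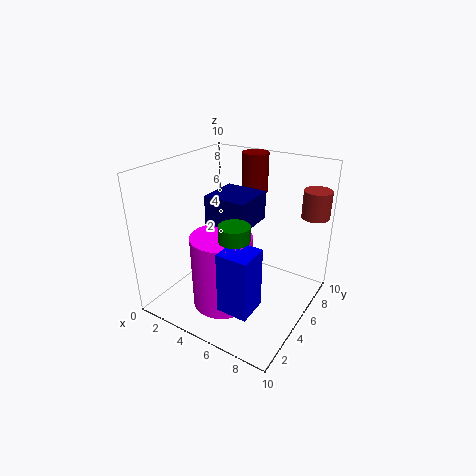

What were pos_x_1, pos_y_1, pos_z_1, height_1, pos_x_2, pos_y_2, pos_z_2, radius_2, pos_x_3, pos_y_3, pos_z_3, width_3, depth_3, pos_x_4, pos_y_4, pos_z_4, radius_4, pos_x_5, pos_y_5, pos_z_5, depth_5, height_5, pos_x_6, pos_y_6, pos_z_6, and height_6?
pos_x_1 = 9
pos_y_1 = 9
pos_z_1 = 6
height_1 = 2
pos_x_2 = 4
pos_y_2 = 9
pos_z_2 = 7
radius_2 = 1
pos_x_3 = 3
pos_y_3 = 4
pos_z_3 = 6
width_3 = 3
depth_3 = 3
pos_x_4 = 6
pos_y_4 = 3
pos_z_4 = 4
radius_4 = 1
pos_x_5 = 6
pos_y_5 = 1
pos_z_5 = 2
depth_5 = 2
height_5 = 4
pos_x_6 = 5
pos_y_6 = 3
pos_z_6 = 1
height_6 = 5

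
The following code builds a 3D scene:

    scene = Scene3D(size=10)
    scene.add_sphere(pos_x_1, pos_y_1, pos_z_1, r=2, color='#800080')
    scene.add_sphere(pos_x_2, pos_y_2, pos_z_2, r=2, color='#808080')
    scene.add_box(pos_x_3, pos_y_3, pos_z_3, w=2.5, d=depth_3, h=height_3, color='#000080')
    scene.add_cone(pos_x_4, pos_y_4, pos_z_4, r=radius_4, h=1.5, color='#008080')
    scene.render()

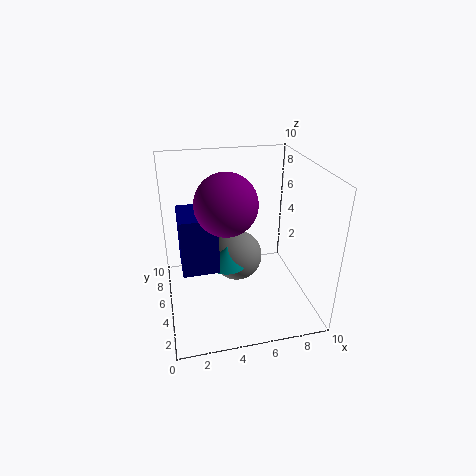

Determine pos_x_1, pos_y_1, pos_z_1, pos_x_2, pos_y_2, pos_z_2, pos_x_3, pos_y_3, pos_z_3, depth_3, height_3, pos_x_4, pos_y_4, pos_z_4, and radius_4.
pos_x_1 = 4; pos_y_1 = 4; pos_z_1 = 8; pos_x_2 = 5.5; pos_y_2 = 7.5; pos_z_2 = 2; pos_x_3 = 1; pos_y_3 = 4; pos_z_3 = 3; depth_3 = 3; height_3 = 4; pos_x_4 = 4.5; pos_y_4 = 6.5; pos_z_4 = 2; radius_4 = 1.5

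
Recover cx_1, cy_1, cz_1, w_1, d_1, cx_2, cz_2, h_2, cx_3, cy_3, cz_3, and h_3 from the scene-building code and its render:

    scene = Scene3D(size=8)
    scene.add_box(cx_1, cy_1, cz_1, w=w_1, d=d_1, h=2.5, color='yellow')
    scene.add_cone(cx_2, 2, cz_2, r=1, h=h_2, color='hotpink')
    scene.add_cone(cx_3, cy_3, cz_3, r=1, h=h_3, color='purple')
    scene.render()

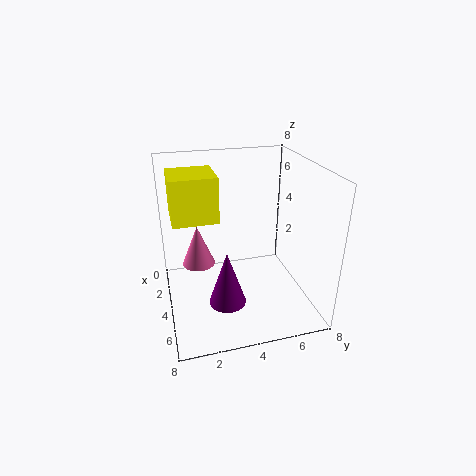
cx_1 = 1.5
cy_1 = 0.5
cz_1 = 5
w_1 = 2.5
d_1 = 2.5
cx_2 = 2
cz_2 = 1.5
h_2 = 2.5
cx_3 = 5.5
cy_3 = 3
cz_3 = 1
h_3 = 3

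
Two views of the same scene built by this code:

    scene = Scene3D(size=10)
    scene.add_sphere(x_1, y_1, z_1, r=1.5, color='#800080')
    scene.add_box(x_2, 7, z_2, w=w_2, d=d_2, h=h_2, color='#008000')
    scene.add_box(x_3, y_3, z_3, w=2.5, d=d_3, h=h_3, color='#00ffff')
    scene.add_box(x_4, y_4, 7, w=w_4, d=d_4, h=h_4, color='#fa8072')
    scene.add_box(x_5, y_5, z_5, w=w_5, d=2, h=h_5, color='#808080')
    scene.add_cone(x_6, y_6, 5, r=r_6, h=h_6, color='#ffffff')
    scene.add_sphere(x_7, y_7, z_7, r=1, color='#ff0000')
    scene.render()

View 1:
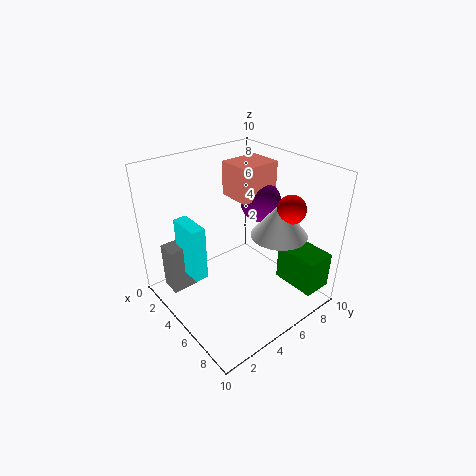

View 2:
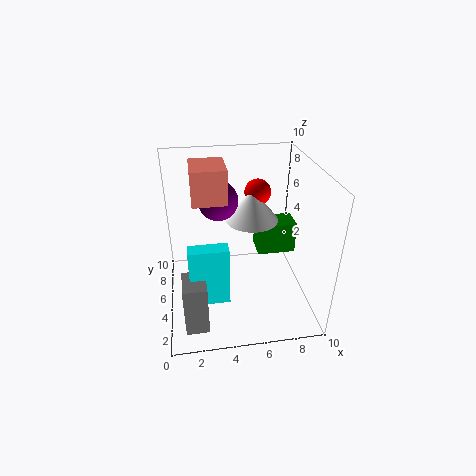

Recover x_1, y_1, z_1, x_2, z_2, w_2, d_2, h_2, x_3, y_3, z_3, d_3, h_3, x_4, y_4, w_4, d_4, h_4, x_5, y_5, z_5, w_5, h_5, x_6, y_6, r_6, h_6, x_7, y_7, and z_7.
x_1 = 4; y_1 = 8; z_1 = 6.5; x_2 = 7; z_2 = 2; w_2 = 3; d_2 = 2; h_2 = 2.5; x_3 = 1.5; y_3 = 2; z_3 = 2; d_3 = 1; h_3 = 4; x_4 = 2; y_4 = 6; w_4 = 2.5; d_4 = 3; h_4 = 2.5; x_5 = 1; y_5 = 1; z_5 = 0.5; w_5 = 1.5; h_5 = 3.5; x_6 = 6.5; y_6 = 7.5; r_6 = 2; h_6 = 2.5; x_7 = 7; y_7 = 8; z_7 = 7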